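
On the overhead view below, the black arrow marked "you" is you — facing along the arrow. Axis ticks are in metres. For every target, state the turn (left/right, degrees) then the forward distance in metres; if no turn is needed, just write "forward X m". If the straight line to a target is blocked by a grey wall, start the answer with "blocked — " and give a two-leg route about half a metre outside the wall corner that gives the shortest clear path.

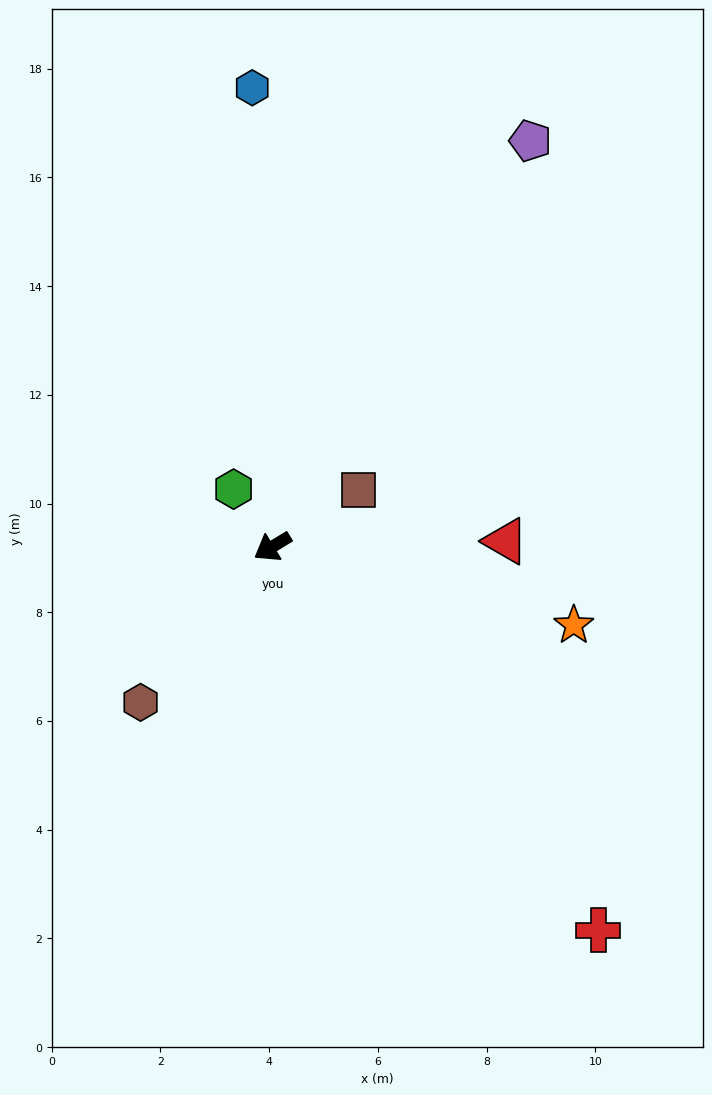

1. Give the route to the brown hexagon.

turn left 18°, forward 3.8 m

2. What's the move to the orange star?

turn left 134°, forward 5.7 m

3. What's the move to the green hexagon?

turn right 87°, forward 1.3 m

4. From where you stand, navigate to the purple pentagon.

turn right 154°, forward 8.8 m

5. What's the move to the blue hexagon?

turn right 119°, forward 8.5 m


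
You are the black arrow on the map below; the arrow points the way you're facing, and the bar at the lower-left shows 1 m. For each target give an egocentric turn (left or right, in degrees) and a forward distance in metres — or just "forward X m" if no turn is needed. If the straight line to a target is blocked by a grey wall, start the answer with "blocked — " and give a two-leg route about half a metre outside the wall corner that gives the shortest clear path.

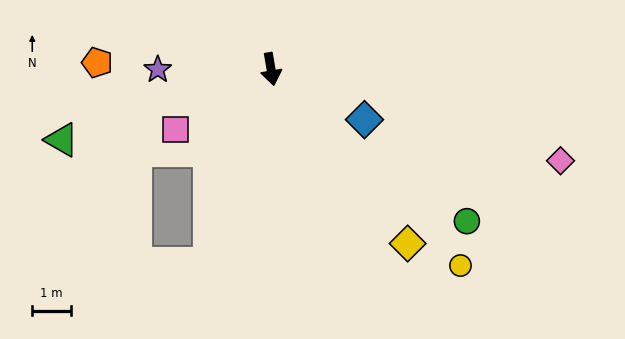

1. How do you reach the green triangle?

turn right 81°, forward 5.8 m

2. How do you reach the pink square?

turn right 67°, forward 2.9 m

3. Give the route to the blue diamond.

turn left 52°, forward 2.8 m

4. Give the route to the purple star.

turn right 100°, forward 3.0 m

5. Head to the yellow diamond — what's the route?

turn left 28°, forward 5.8 m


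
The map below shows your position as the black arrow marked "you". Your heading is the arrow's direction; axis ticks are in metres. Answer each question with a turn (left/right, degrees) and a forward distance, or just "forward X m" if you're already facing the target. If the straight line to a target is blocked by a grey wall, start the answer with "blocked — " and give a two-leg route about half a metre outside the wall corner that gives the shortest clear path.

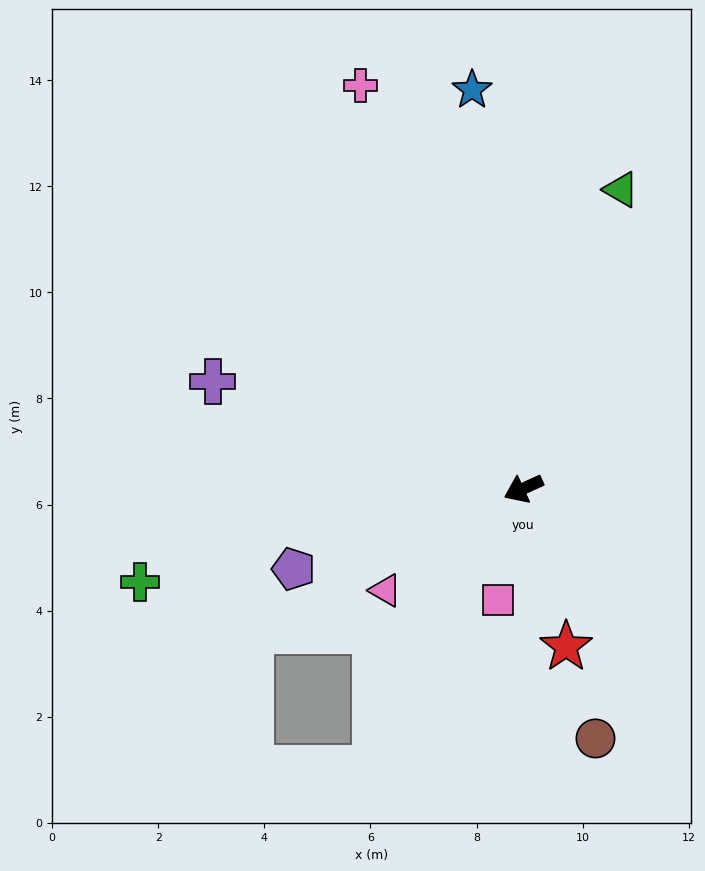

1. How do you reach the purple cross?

turn right 44°, forward 6.2 m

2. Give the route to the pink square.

turn left 53°, forward 2.2 m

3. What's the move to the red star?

turn left 81°, forward 3.1 m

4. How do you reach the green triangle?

turn right 133°, forward 5.9 m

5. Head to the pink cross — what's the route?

turn right 93°, forward 8.2 m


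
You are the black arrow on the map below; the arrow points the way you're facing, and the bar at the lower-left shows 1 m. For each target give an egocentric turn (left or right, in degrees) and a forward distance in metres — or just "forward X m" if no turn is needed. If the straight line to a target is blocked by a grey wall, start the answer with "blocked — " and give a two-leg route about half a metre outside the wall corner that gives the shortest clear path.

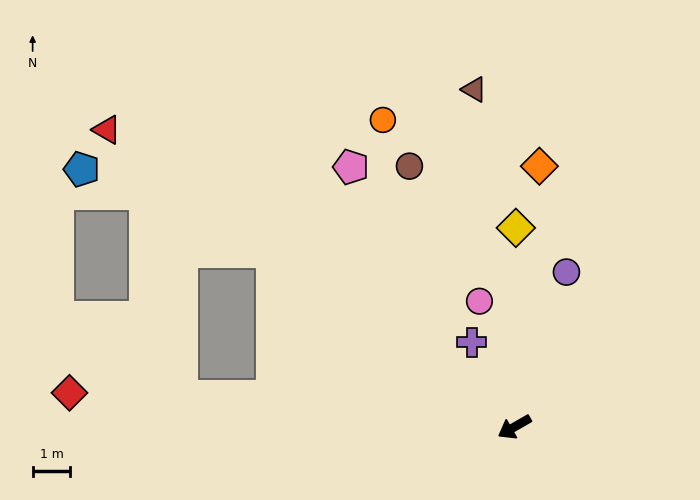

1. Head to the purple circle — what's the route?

turn right 138°, forward 4.3 m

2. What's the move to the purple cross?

turn right 93°, forward 2.5 m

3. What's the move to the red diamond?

turn right 34°, forward 11.8 m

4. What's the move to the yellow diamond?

turn right 120°, forward 5.3 m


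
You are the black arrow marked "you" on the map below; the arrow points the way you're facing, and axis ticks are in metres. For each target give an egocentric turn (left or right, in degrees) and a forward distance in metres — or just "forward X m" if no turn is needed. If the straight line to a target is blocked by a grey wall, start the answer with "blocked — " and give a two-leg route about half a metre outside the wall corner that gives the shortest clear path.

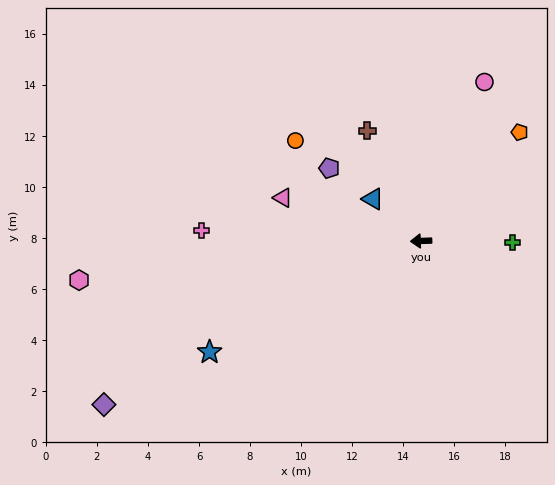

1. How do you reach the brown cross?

turn right 66°, forward 4.8 m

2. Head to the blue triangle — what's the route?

turn right 43°, forward 2.5 m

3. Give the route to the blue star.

turn left 26°, forward 9.4 m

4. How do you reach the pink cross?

turn right 5°, forward 8.6 m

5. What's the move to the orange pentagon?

turn right 134°, forward 5.7 m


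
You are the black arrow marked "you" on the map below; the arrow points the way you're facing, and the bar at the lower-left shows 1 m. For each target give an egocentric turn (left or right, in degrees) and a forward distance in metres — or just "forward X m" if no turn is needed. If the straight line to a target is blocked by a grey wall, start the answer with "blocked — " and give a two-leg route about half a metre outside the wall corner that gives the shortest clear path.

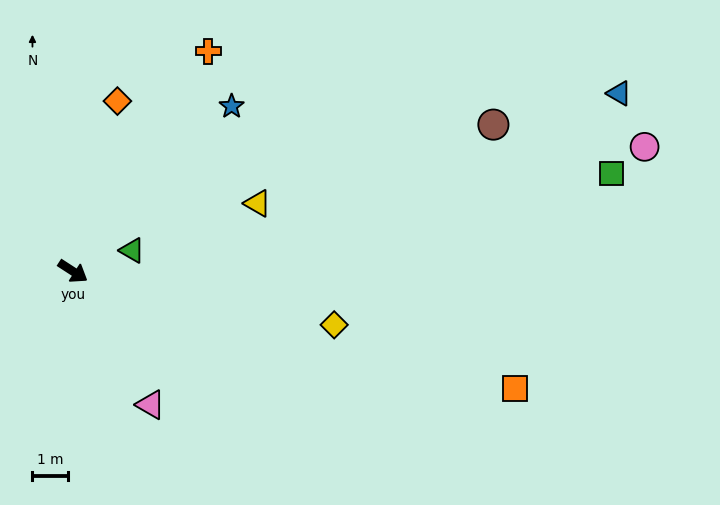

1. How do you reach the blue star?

turn left 79°, forward 6.4 m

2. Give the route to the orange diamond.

turn left 108°, forward 4.9 m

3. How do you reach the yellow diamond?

turn left 21°, forward 7.5 m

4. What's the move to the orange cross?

turn left 91°, forward 7.2 m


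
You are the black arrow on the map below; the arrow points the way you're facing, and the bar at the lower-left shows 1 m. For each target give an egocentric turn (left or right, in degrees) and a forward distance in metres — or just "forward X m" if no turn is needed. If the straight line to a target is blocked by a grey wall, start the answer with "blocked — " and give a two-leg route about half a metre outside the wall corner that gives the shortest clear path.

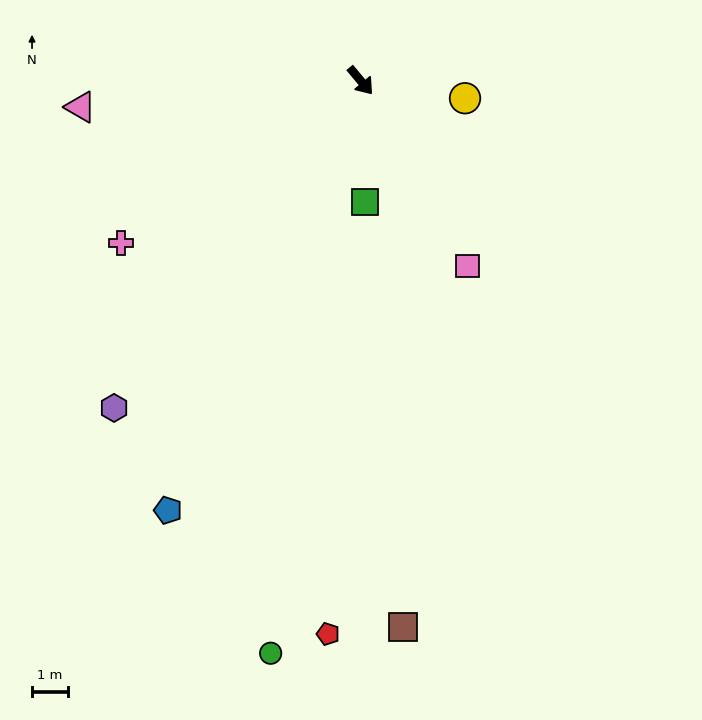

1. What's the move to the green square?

turn right 38°, forward 3.4 m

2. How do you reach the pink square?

turn right 10°, forward 6.0 m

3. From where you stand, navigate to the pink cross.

turn right 96°, forward 8.1 m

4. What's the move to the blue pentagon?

turn right 64°, forward 13.1 m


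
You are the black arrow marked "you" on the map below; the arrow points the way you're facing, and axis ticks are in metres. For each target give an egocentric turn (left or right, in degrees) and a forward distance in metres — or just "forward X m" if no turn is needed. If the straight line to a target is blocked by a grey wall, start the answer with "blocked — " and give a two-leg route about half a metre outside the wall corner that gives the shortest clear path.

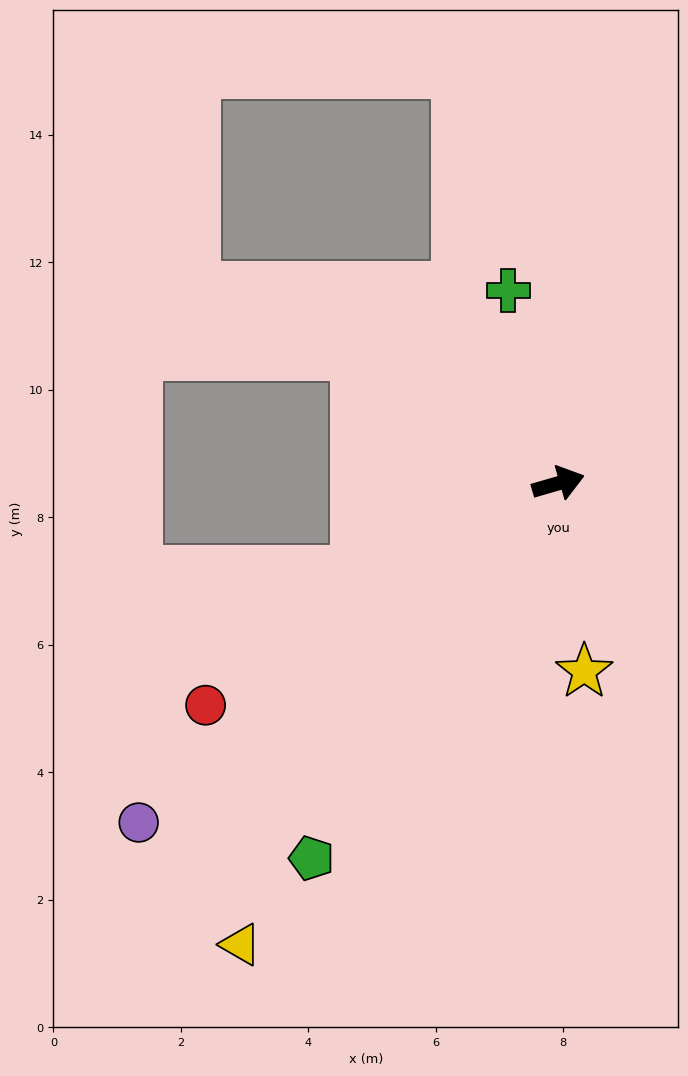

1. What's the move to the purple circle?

turn right 157°, forward 8.5 m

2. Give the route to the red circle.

turn right 164°, forward 6.5 m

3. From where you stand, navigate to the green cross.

turn left 88°, forward 3.1 m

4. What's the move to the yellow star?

turn right 98°, forward 3.0 m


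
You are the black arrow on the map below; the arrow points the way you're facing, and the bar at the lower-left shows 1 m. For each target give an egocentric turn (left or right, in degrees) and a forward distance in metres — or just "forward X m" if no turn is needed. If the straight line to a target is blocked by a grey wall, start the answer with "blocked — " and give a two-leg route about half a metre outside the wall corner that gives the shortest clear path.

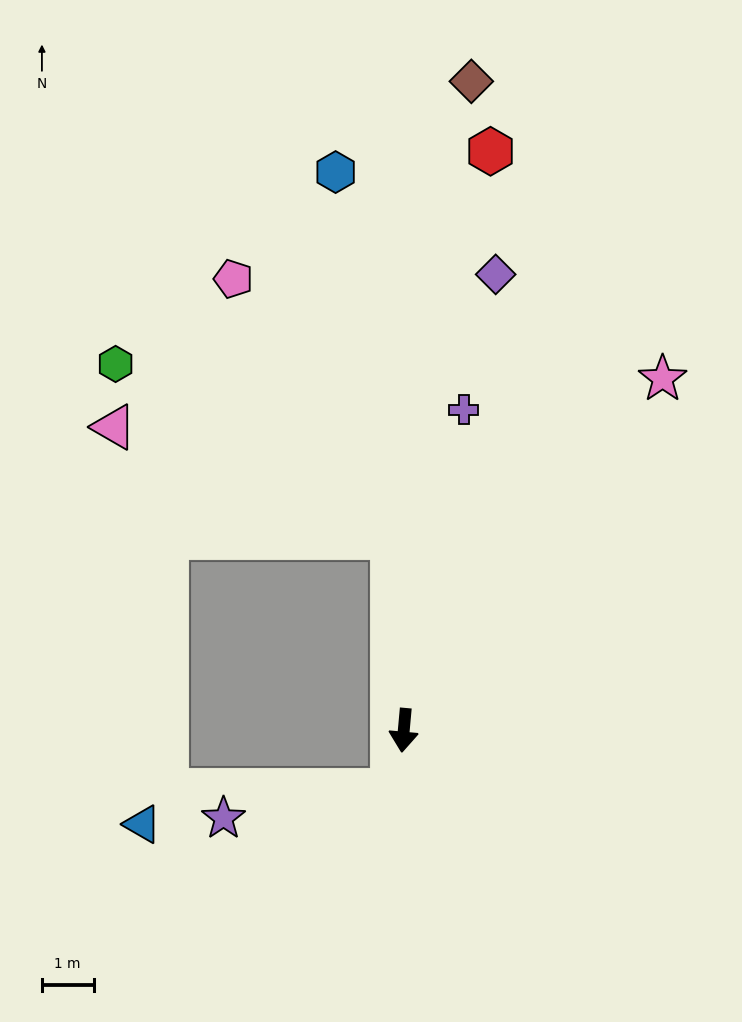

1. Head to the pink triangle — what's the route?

blocked — turn right 172°, forward 3.7 m, then turn left 65°, forward 5.8 m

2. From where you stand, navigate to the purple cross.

turn left 175°, forward 6.3 m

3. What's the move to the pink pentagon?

blocked — turn right 172°, forward 3.7 m, then turn left 29°, forward 5.9 m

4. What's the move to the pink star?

turn left 149°, forward 8.5 m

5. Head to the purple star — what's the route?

blocked — turn right 5°, forward 1.2 m, then turn right 71°, forward 3.3 m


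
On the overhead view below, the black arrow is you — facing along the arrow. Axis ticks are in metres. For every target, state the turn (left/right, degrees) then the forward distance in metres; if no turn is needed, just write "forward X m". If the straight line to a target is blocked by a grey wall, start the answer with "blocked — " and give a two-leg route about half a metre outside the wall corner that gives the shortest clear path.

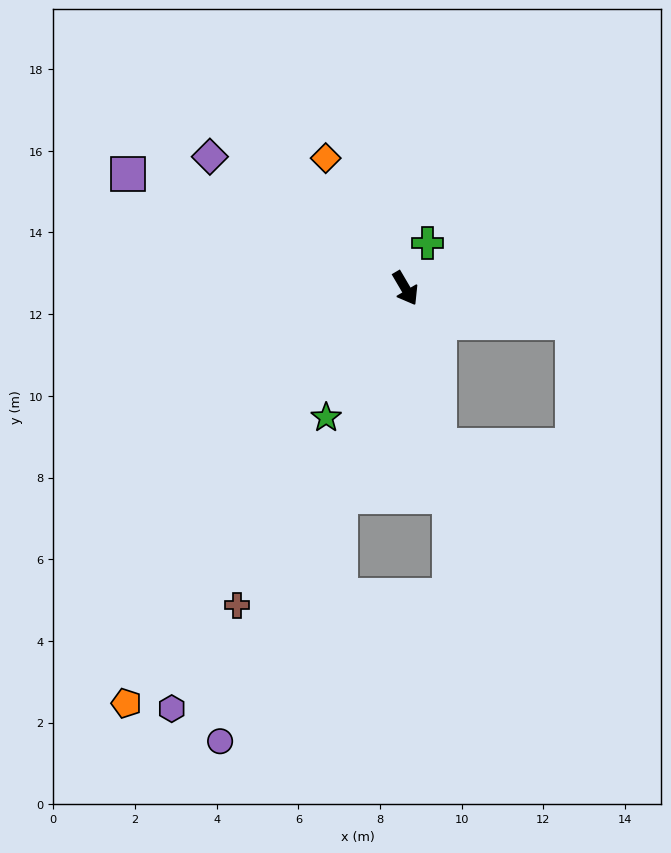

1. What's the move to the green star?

turn right 62°, forward 3.7 m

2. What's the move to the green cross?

turn left 124°, forward 1.2 m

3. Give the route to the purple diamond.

turn right 154°, forward 5.8 m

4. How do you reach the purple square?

turn right 143°, forward 7.4 m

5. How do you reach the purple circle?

turn right 53°, forward 12.0 m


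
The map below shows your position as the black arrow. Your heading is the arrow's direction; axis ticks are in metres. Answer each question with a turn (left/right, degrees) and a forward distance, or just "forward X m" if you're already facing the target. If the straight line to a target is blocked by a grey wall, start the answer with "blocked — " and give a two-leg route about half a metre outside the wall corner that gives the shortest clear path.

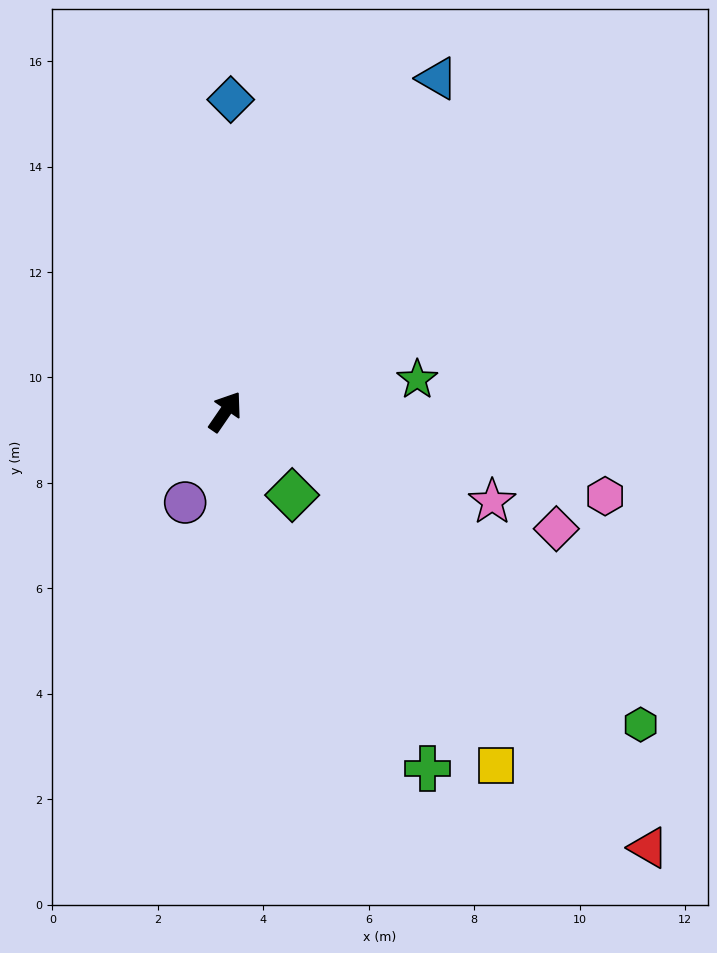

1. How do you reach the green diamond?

turn right 107°, forward 2.0 m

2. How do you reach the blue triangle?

turn left 2°, forward 7.5 m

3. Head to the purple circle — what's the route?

turn right 169°, forward 1.9 m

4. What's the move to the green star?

turn right 46°, forward 3.7 m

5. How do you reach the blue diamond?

turn left 33°, forward 5.9 m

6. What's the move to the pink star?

turn right 74°, forward 5.3 m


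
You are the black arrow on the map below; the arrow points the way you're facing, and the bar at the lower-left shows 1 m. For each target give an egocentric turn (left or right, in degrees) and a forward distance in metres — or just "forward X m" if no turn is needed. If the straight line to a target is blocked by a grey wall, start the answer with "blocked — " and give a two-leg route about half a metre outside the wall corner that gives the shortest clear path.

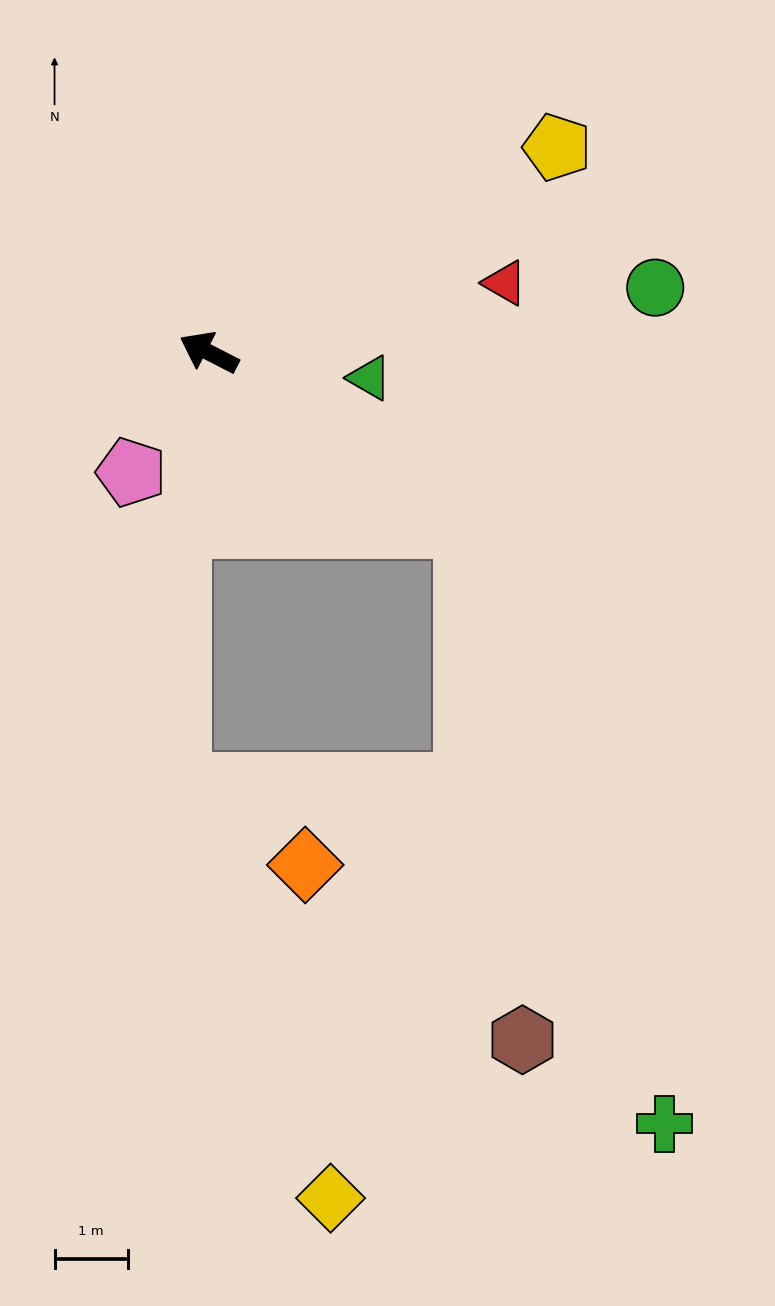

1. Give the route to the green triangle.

turn right 162°, forward 2.2 m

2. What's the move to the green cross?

blocked — turn left 173°, forward 4.2 m, then turn right 37°, forward 8.6 m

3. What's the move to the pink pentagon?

turn left 84°, forward 1.9 m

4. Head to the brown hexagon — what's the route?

blocked — turn left 173°, forward 4.2 m, then turn right 49°, forward 7.0 m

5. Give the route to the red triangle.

turn right 140°, forward 4.1 m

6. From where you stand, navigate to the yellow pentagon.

turn right 122°, forward 5.5 m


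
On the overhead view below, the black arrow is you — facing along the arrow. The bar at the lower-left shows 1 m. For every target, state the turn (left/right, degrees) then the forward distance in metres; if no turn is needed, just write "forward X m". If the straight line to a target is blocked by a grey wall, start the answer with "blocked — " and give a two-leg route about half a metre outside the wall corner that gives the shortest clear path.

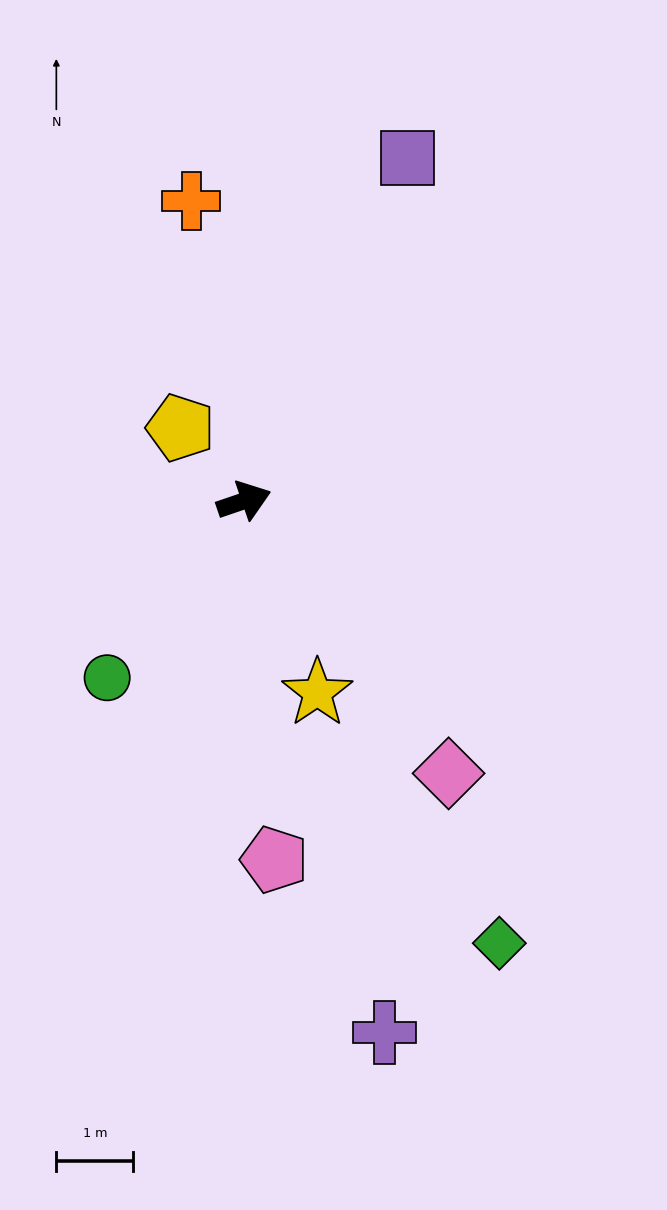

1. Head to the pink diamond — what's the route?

turn right 72°, forward 4.4 m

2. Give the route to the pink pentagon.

turn right 104°, forward 4.7 m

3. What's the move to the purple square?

turn left 46°, forward 4.9 m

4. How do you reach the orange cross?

turn left 81°, forward 4.0 m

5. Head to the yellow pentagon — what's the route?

turn left 112°, forward 1.3 m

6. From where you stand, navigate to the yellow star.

turn right 88°, forward 2.7 m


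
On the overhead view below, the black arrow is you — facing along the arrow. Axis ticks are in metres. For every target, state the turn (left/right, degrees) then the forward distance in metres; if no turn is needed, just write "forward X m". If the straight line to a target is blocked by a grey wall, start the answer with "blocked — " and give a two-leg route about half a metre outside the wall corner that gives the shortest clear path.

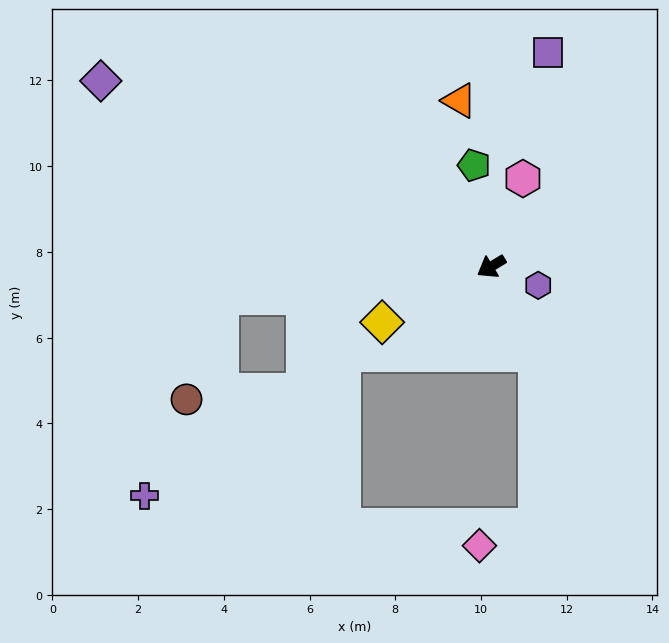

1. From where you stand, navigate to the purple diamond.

turn right 57°, forward 10.1 m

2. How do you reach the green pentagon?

turn right 112°, forward 2.4 m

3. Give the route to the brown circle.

blocked — turn right 25°, forward 6.3 m, then turn left 65°, forward 2.5 m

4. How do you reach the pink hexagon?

turn right 141°, forward 2.2 m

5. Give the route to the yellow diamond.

turn right 4°, forward 2.9 m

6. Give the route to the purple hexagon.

turn left 127°, forward 1.2 m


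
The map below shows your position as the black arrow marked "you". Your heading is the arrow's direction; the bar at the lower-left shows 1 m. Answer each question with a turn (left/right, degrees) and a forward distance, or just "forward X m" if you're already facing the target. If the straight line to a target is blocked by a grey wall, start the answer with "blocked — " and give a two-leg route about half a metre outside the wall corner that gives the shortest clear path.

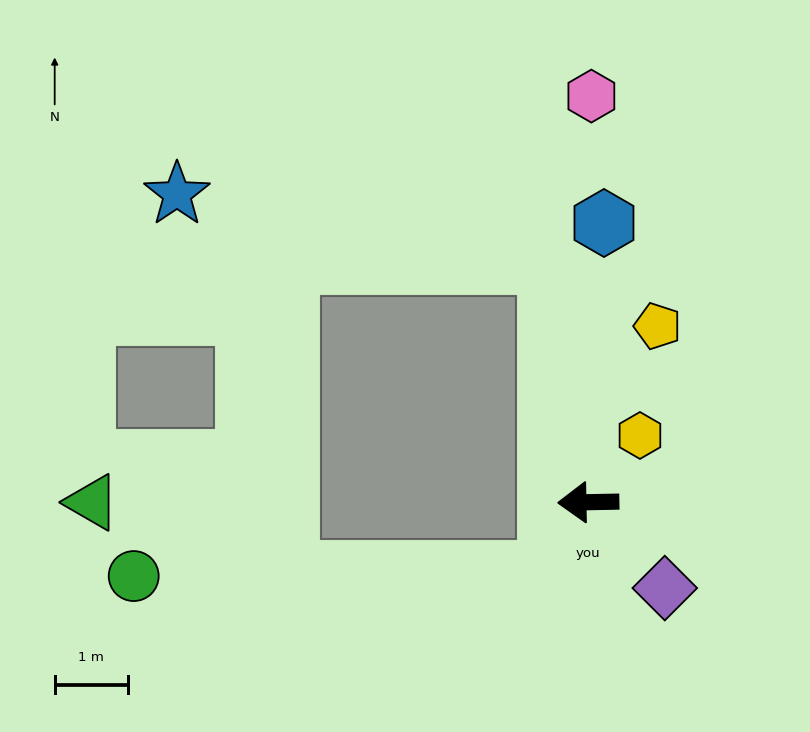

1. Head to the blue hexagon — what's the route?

turn right 94°, forward 3.8 m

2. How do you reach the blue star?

blocked — turn right 82°, forward 3.3 m, then turn left 70°, forward 5.2 m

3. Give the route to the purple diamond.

turn left 131°, forward 1.6 m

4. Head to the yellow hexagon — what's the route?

turn right 129°, forward 1.2 m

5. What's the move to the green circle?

blocked — turn left 60°, forward 1.1 m, then turn right 61°, forward 5.7 m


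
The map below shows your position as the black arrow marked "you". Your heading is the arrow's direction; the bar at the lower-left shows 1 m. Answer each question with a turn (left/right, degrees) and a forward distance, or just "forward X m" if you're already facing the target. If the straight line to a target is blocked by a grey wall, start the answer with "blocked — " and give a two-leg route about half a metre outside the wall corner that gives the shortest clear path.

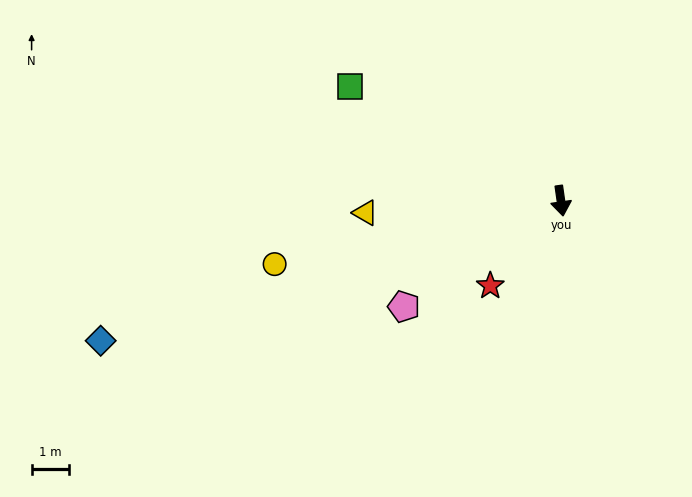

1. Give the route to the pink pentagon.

turn right 64°, forward 5.1 m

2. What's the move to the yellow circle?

turn right 86°, forward 7.9 m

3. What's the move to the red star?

turn right 48°, forward 3.0 m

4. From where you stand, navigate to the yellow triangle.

turn right 95°, forward 5.3 m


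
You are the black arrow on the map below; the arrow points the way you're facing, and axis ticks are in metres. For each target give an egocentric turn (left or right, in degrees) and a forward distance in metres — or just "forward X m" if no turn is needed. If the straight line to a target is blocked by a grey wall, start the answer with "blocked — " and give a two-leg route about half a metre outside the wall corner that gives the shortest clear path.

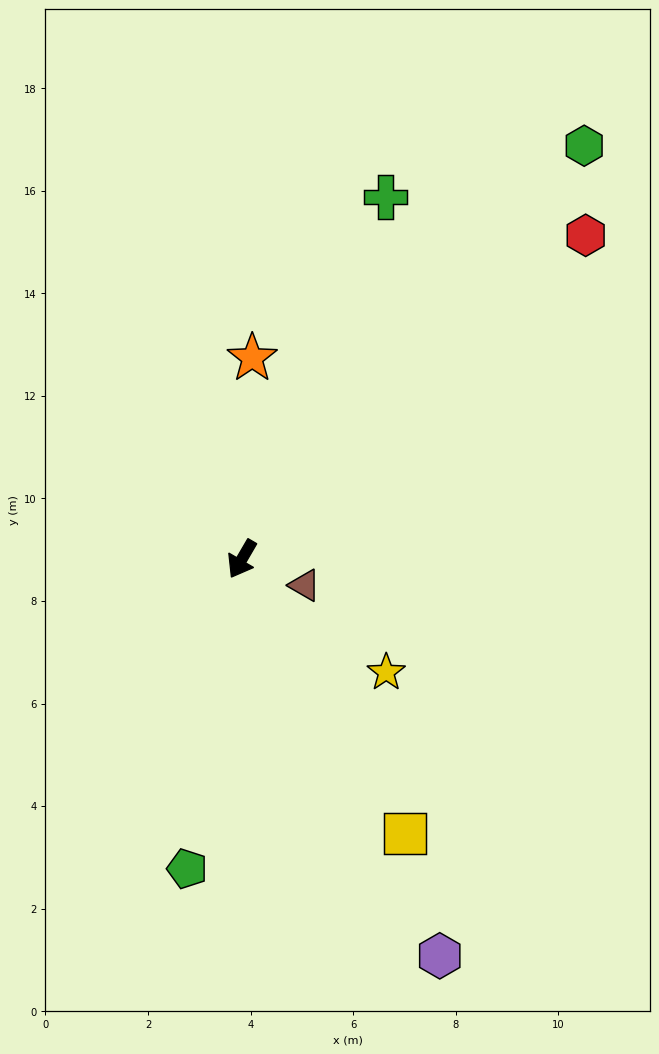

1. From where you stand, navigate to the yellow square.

turn left 61°, forward 6.2 m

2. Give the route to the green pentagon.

turn left 20°, forward 6.1 m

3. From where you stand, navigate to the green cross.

turn right 171°, forward 7.6 m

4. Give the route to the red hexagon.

turn left 163°, forward 9.2 m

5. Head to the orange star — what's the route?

turn right 153°, forward 3.9 m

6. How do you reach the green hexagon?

turn left 171°, forward 10.5 m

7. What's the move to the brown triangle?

turn left 98°, forward 1.3 m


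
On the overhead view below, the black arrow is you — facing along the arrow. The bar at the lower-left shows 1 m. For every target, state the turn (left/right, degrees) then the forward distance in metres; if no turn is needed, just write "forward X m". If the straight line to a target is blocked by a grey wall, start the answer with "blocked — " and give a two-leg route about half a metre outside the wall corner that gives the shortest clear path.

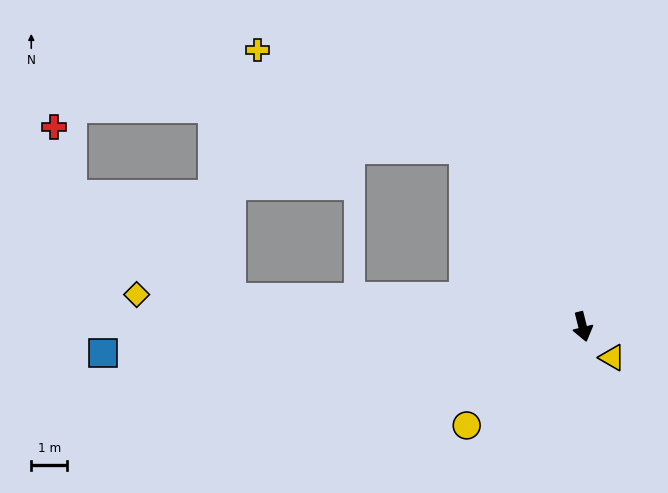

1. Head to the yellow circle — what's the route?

turn right 64°, forward 4.2 m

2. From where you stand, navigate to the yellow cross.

blocked — turn right 160°, forward 5.9 m, then turn left 31°, forward 6.3 m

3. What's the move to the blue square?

turn right 101°, forward 13.3 m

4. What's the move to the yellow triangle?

turn left 30°, forward 1.2 m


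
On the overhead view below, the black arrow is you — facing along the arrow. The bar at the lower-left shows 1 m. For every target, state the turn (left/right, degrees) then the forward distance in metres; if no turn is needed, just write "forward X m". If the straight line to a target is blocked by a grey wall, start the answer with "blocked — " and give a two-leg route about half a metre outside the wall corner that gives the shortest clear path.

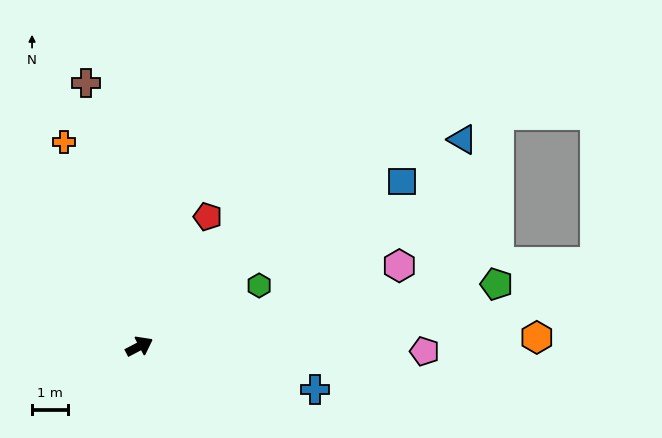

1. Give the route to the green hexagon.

forward 3.8 m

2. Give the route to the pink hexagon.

turn right 10°, forward 7.7 m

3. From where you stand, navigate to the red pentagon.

turn left 35°, forward 4.1 m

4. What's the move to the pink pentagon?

turn right 29°, forward 8.0 m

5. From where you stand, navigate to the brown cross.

turn left 74°, forward 7.6 m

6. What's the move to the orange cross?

turn left 83°, forward 6.1 m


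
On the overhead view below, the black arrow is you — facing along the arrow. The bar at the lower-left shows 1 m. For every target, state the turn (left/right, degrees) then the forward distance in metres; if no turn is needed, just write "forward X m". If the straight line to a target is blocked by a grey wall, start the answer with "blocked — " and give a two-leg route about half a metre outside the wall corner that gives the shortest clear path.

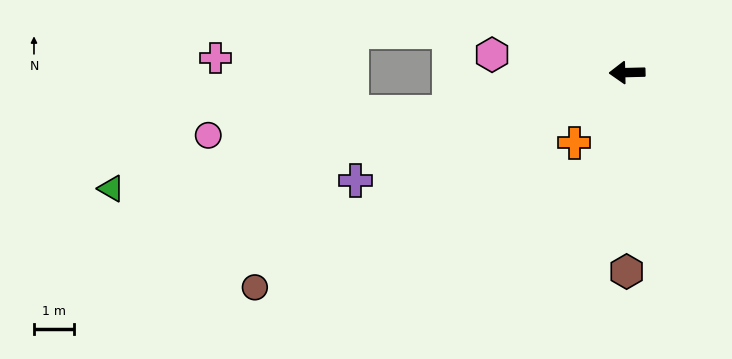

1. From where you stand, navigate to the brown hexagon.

turn left 88°, forward 5.0 m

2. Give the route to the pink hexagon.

turn right 9°, forward 3.4 m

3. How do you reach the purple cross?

turn left 20°, forward 7.3 m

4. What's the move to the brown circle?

turn left 29°, forward 10.7 m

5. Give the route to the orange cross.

turn left 52°, forward 2.2 m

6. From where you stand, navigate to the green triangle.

turn left 11°, forward 13.2 m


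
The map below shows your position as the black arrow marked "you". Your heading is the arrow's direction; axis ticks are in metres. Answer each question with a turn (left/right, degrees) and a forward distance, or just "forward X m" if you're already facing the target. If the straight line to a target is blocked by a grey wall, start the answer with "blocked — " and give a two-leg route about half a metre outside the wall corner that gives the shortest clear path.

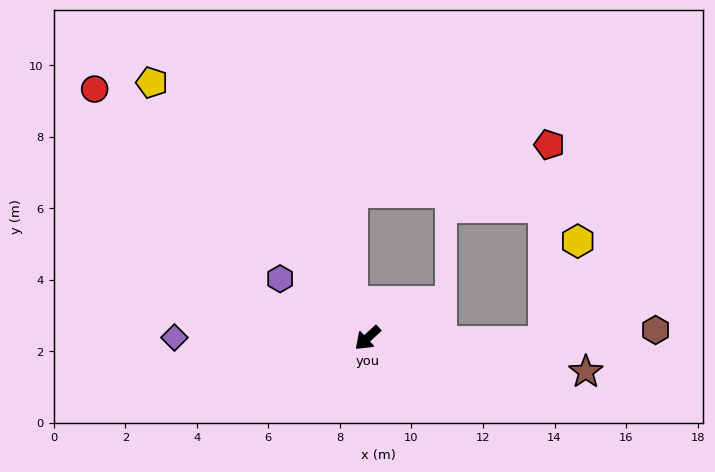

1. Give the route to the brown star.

turn left 128°, forward 6.2 m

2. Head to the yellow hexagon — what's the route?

blocked — turn left 136°, forward 4.9 m, then turn left 72°, forward 3.0 m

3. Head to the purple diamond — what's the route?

turn right 43°, forward 5.4 m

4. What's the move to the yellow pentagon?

turn right 93°, forward 9.3 m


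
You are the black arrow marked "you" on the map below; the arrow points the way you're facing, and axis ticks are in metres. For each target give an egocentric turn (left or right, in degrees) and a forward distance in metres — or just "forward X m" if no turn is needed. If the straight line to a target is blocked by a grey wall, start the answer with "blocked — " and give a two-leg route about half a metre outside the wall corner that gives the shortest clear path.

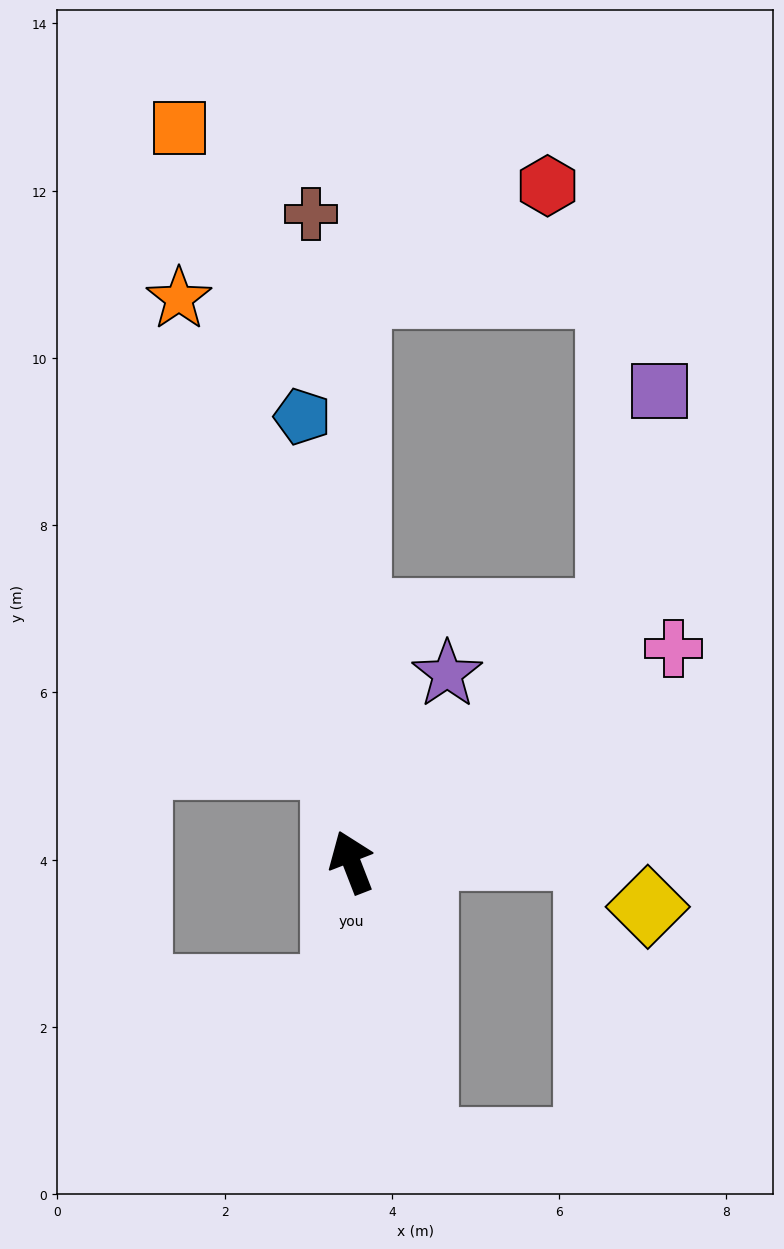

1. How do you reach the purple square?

blocked — turn right 68°, forward 4.3 m, then turn left 35°, forward 2.7 m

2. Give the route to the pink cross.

turn right 78°, forward 4.6 m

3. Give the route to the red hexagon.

blocked — turn right 22°, forward 6.8 m, then turn right 60°, forward 2.6 m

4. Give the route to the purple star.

turn right 48°, forward 2.5 m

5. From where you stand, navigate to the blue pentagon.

turn right 15°, forward 5.4 m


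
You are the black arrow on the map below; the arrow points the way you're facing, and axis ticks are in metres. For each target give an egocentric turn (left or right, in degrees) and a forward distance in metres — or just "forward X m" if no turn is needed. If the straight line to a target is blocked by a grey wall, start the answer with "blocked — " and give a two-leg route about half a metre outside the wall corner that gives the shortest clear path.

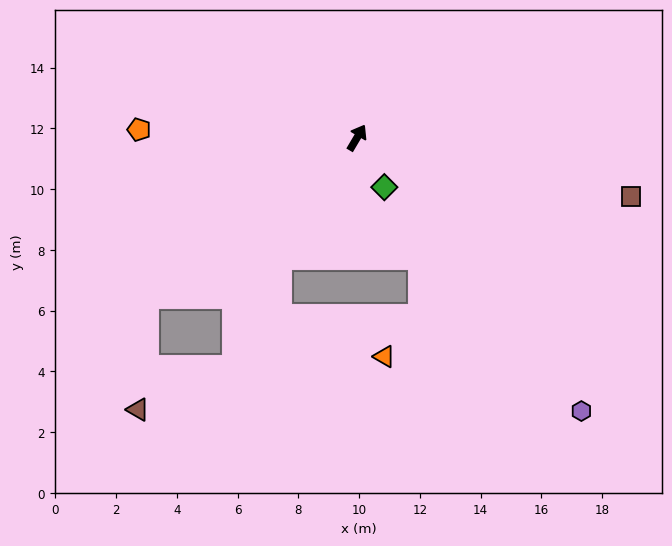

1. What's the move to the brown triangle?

blocked — turn left 158°, forward 8.7 m, then turn left 48°, forward 3.7 m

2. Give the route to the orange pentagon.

turn left 118°, forward 7.2 m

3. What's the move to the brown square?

turn right 72°, forward 9.2 m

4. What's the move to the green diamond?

turn right 121°, forward 1.9 m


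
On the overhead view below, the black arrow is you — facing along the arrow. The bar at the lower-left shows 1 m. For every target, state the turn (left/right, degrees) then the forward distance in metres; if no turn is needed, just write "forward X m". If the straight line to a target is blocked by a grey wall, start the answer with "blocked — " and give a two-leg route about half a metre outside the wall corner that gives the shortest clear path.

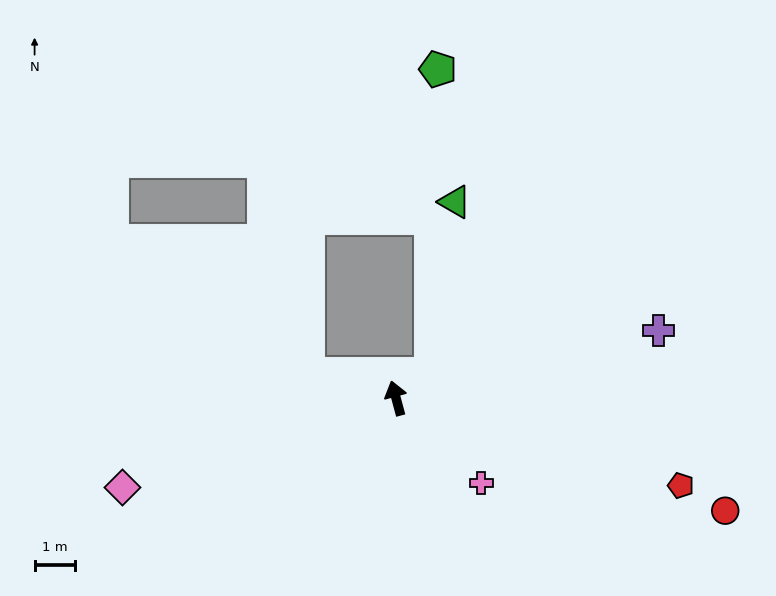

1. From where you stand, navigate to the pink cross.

turn right 150°, forward 3.0 m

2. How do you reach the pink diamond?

turn left 93°, forward 7.2 m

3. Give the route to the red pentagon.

turn right 122°, forward 7.4 m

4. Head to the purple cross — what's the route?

turn right 91°, forward 6.8 m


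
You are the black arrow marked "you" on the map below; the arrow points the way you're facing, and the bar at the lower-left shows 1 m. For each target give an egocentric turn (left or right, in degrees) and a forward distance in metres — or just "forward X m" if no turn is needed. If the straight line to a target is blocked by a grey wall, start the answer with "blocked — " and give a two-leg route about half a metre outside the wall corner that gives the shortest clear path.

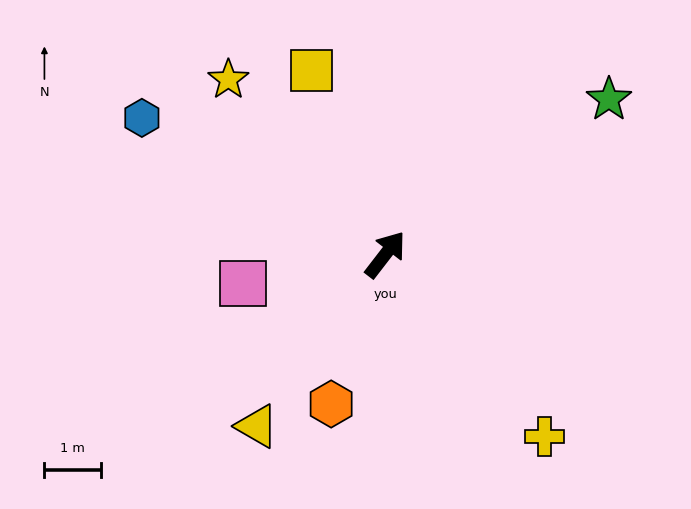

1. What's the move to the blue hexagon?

turn left 98°, forward 4.9 m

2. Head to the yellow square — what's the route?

turn left 59°, forward 3.5 m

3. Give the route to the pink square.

turn left 139°, forward 2.5 m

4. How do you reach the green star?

turn right 18°, forward 4.8 m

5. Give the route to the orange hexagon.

turn right 162°, forward 2.8 m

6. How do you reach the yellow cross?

turn right 101°, forward 4.3 m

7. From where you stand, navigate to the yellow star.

turn left 80°, forward 4.1 m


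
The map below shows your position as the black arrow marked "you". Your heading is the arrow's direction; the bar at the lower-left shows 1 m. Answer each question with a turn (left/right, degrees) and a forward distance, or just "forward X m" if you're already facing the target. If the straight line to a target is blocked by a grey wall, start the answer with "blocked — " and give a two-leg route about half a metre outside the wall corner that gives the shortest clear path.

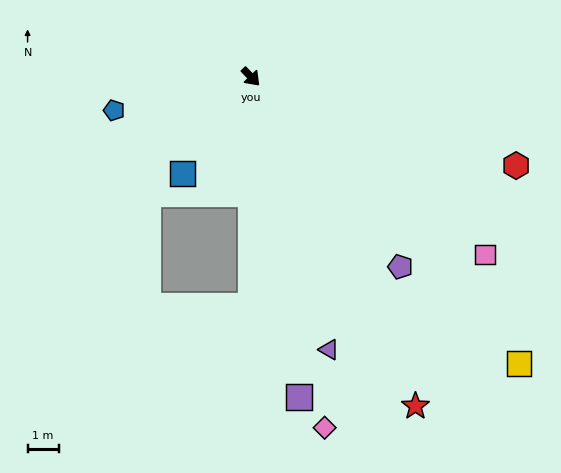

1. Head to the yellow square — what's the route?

forward 12.6 m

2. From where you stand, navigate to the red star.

turn right 17°, forward 11.8 m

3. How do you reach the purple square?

turn right 35°, forward 10.4 m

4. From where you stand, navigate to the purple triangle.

turn right 28°, forward 9.1 m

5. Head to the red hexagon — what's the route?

turn left 28°, forward 9.0 m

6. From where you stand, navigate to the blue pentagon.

turn right 120°, forward 4.5 m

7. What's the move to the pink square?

turn left 9°, forward 9.4 m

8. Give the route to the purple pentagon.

turn right 6°, forward 7.8 m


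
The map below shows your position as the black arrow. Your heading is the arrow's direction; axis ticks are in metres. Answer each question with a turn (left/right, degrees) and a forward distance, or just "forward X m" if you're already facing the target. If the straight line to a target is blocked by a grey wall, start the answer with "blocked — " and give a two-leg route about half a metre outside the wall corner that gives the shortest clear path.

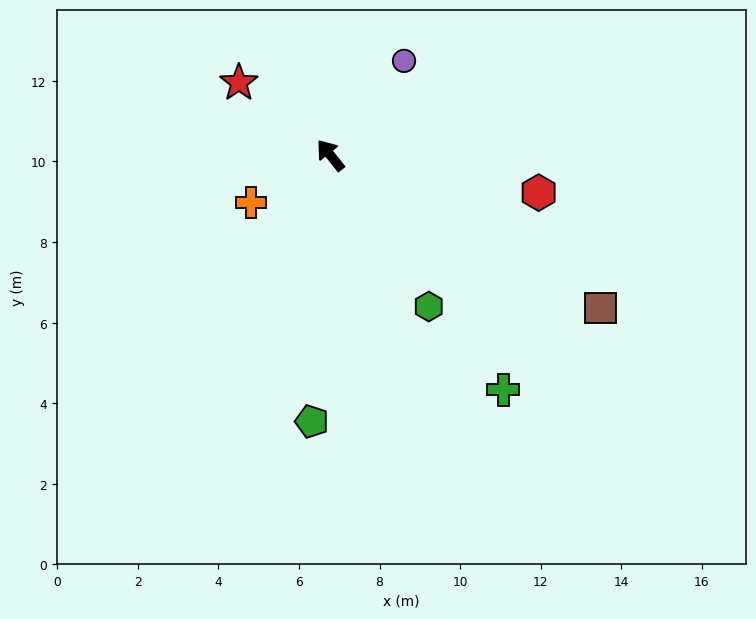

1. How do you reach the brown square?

turn right 158°, forward 7.7 m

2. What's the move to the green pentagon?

turn left 138°, forward 6.6 m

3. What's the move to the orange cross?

turn left 82°, forward 2.3 m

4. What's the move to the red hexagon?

turn right 139°, forward 5.3 m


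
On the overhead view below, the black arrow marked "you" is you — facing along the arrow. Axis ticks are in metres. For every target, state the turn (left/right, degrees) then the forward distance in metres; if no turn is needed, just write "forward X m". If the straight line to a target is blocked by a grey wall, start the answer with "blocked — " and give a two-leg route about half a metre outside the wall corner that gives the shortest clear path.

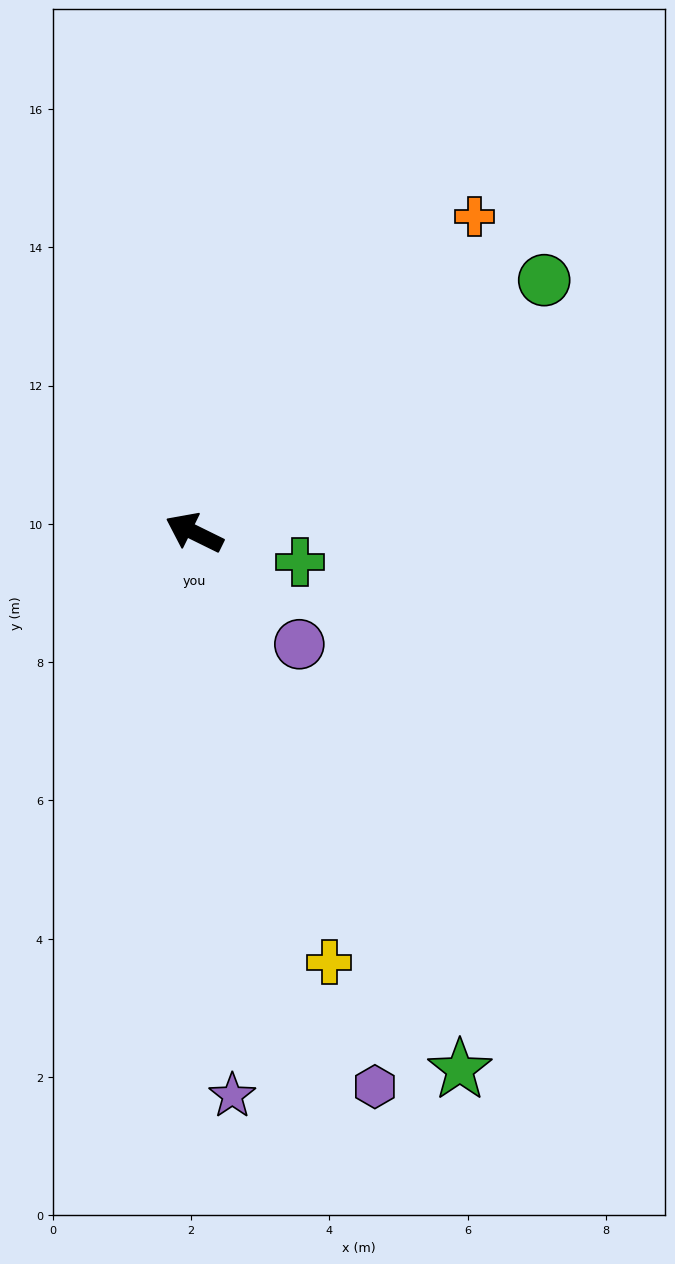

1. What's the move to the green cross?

turn right 169°, forward 1.6 m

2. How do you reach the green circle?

turn right 118°, forward 6.2 m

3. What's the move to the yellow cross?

turn left 134°, forward 6.5 m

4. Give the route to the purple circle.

turn left 159°, forward 2.2 m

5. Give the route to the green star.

turn left 143°, forward 8.7 m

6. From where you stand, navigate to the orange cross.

turn right 105°, forward 6.1 m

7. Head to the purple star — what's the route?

turn left 120°, forward 8.2 m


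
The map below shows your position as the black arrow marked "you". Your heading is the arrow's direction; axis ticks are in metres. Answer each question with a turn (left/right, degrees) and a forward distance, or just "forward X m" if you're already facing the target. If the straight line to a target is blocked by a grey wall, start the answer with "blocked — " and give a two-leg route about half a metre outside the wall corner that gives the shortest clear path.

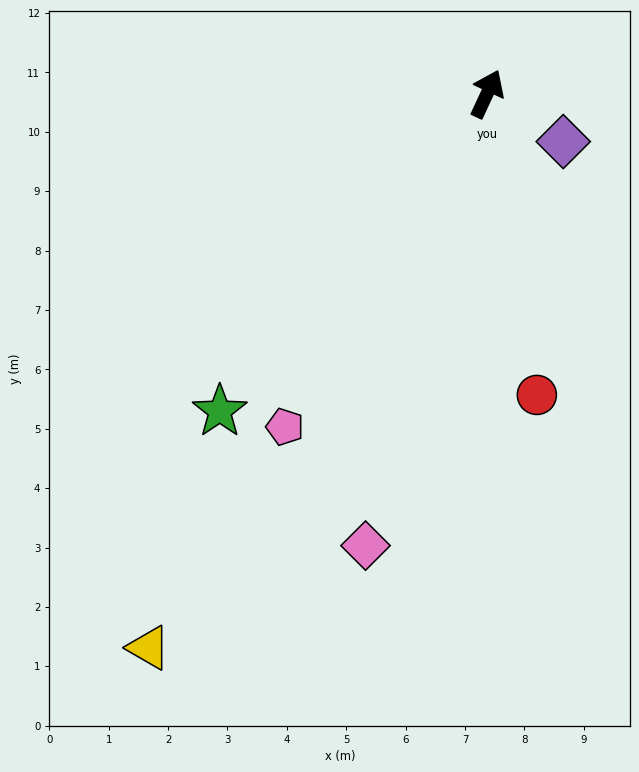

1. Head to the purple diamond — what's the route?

turn right 97°, forward 1.5 m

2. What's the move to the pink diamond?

turn right 170°, forward 7.9 m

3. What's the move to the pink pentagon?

turn left 174°, forward 6.6 m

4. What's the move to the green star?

turn left 165°, forward 7.0 m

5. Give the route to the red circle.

turn right 146°, forward 5.1 m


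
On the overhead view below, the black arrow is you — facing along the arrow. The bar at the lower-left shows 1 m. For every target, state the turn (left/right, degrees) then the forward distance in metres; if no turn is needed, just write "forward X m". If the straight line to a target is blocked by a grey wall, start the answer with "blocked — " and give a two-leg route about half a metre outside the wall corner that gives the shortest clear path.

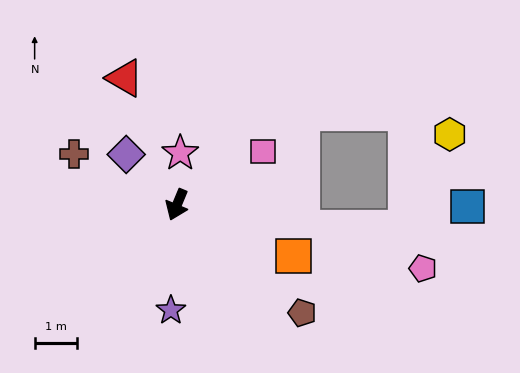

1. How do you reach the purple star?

turn left 19°, forward 2.5 m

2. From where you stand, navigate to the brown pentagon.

turn left 72°, forward 3.9 m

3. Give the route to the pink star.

turn right 161°, forward 1.2 m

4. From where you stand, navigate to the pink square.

turn left 144°, forward 2.4 m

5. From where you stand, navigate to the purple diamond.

turn right 112°, forward 1.7 m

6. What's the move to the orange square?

turn left 89°, forward 3.0 m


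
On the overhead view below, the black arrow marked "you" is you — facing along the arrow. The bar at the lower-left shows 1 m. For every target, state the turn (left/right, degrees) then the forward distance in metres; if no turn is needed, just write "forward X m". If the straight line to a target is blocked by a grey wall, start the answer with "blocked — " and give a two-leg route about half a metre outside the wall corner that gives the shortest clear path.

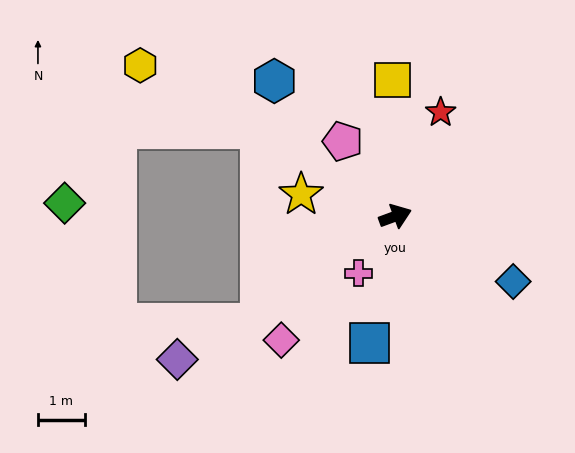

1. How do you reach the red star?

turn left 46°, forward 2.4 m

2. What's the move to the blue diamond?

turn right 49°, forward 2.9 m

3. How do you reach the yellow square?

turn left 71°, forward 2.9 m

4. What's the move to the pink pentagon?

turn left 105°, forward 2.0 m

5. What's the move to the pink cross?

turn right 143°, forward 1.5 m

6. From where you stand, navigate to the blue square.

turn right 122°, forward 2.8 m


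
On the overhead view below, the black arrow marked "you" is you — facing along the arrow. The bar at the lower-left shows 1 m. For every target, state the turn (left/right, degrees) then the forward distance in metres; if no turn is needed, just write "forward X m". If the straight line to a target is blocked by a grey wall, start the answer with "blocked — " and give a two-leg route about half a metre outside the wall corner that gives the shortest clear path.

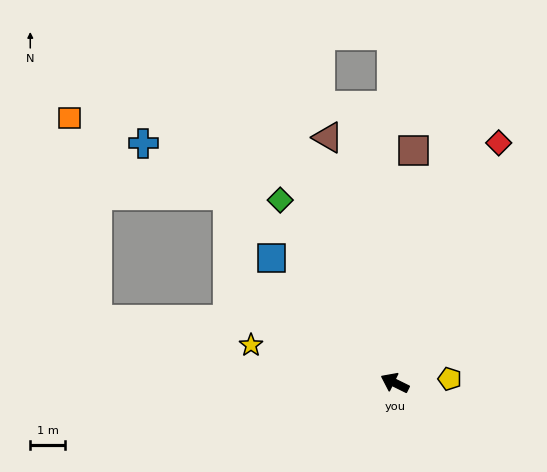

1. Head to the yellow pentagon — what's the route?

turn right 150°, forward 1.6 m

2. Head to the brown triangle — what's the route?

turn right 49°, forward 7.2 m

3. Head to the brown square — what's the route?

turn right 68°, forward 6.6 m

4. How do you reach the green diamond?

turn right 32°, forward 6.1 m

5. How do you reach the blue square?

turn right 19°, forward 5.0 m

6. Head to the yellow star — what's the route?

turn left 12°, forward 4.2 m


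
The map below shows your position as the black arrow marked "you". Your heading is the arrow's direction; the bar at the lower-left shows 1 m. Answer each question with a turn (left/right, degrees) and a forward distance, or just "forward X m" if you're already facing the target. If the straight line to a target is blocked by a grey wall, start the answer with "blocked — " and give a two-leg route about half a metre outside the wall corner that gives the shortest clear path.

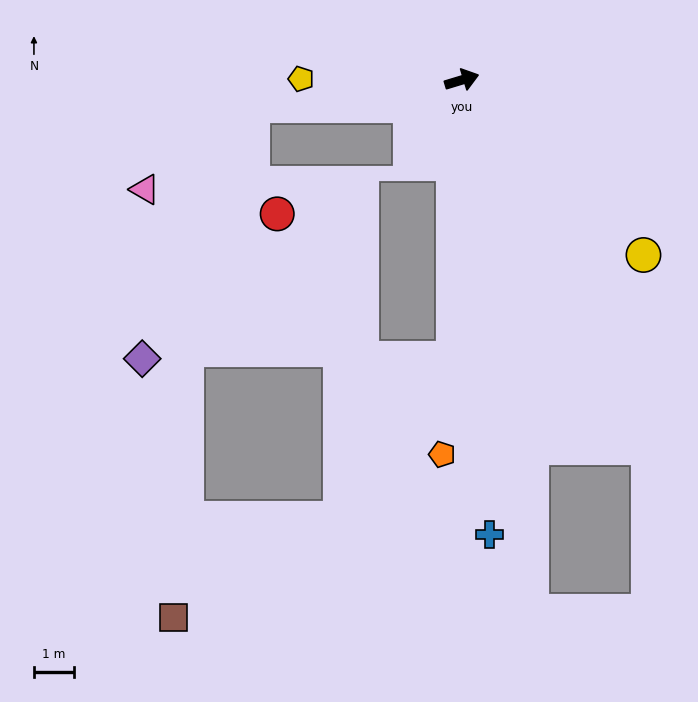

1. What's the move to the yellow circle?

turn right 61°, forward 6.2 m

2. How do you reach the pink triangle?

blocked — turn left 170°, forward 5.2 m, then turn left 31°, forward 3.4 m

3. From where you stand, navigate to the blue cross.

turn right 103°, forward 11.3 m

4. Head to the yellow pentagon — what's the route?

turn left 163°, forward 4.0 m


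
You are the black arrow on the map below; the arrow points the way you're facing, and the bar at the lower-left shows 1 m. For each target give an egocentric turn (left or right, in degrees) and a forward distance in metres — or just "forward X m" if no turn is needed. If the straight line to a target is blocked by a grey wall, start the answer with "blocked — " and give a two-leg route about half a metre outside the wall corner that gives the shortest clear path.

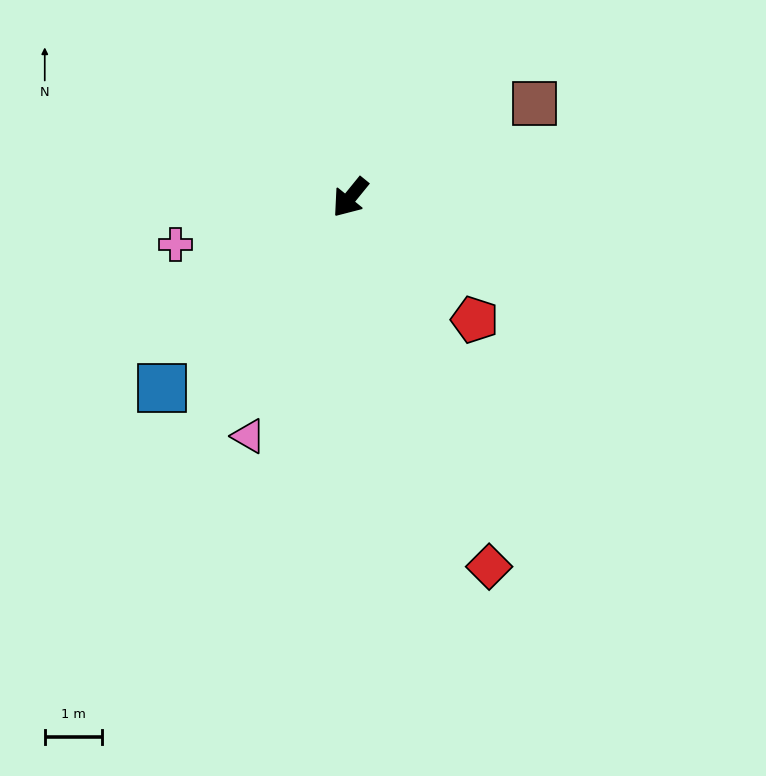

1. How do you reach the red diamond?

turn left 60°, forward 6.9 m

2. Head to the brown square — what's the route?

turn left 156°, forward 3.6 m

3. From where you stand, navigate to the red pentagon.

turn left 85°, forward 3.0 m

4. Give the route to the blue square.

turn right 6°, forward 4.7 m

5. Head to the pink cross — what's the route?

turn right 36°, forward 3.1 m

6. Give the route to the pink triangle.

turn left 16°, forward 4.5 m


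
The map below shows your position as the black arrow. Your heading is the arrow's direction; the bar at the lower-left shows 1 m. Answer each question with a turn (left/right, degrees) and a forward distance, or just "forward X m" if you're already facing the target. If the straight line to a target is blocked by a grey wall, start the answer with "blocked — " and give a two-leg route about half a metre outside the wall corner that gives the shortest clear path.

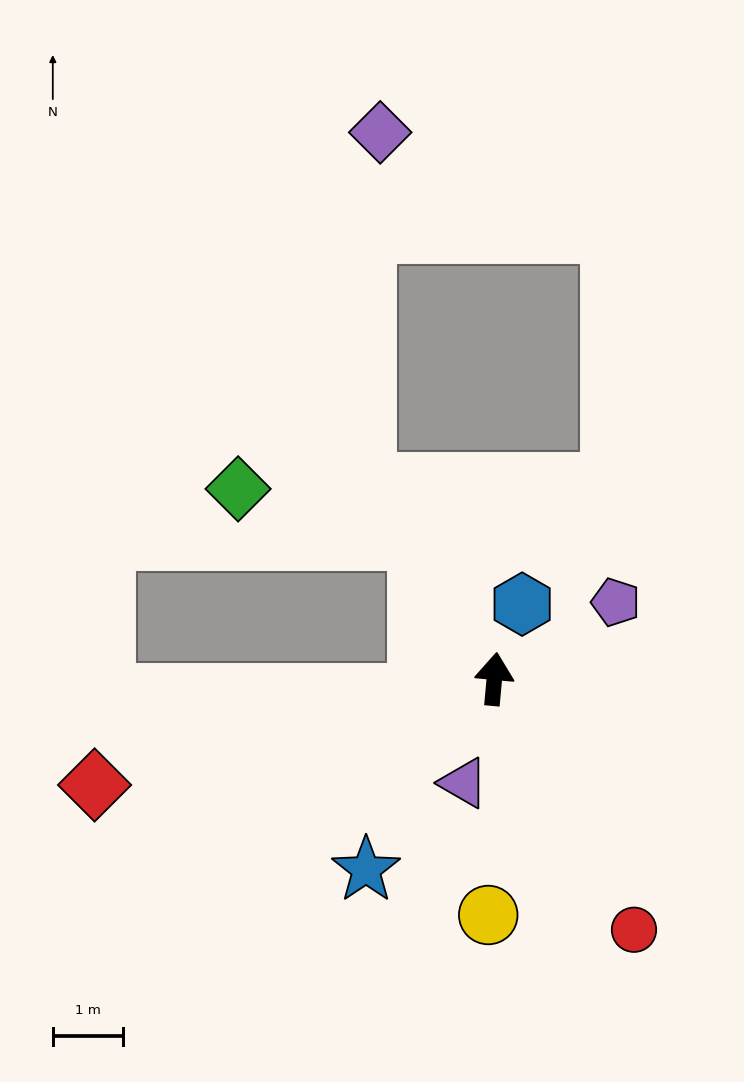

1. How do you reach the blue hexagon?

turn right 15°, forward 1.1 m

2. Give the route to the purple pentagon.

turn right 52°, forward 2.0 m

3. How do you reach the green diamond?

blocked — turn left 34°, forward 2.3 m, then turn left 45°, forward 2.7 m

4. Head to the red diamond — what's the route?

turn left 110°, forward 5.9 m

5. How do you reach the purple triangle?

turn left 169°, forward 1.5 m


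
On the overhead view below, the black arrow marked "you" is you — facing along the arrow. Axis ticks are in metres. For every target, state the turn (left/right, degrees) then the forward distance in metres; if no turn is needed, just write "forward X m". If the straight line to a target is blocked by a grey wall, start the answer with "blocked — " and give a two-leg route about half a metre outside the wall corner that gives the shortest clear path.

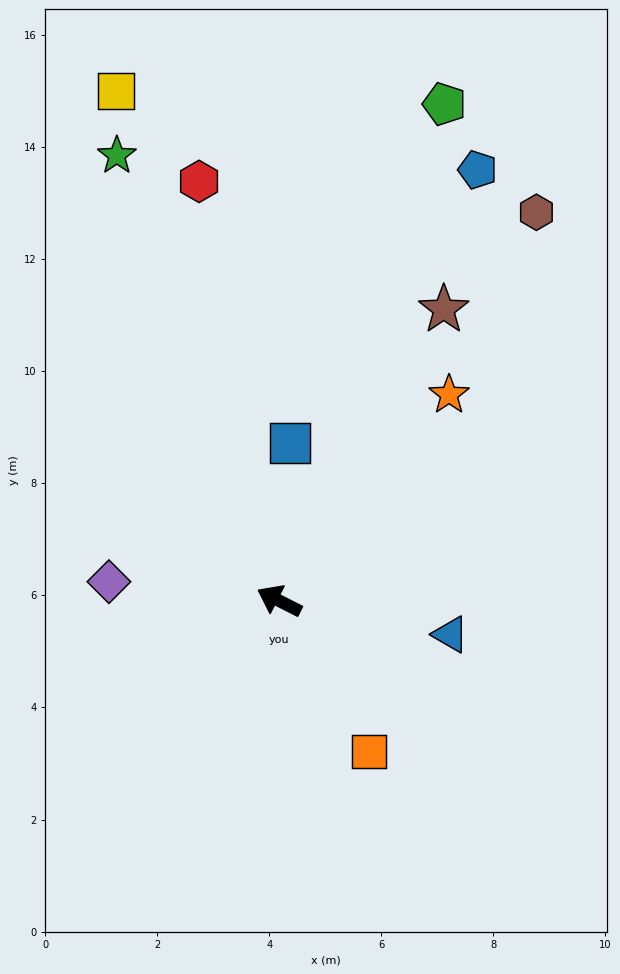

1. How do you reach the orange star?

turn right 103°, forward 4.8 m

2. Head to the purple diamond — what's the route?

turn left 20°, forward 3.1 m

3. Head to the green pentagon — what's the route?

turn right 82°, forward 9.3 m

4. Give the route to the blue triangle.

turn right 164°, forward 3.1 m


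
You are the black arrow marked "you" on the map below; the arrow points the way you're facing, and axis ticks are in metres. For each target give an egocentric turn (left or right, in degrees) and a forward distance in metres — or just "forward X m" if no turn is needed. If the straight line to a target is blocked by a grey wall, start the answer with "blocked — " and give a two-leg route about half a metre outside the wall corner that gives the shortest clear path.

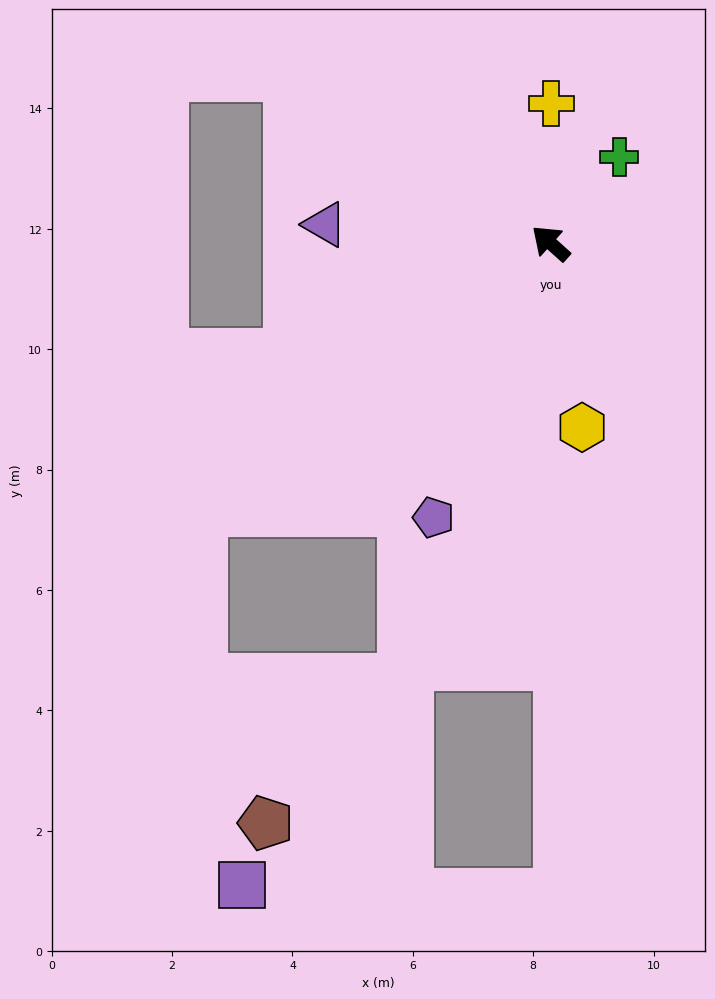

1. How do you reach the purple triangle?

turn left 37°, forward 3.8 m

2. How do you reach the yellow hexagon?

turn left 142°, forward 3.1 m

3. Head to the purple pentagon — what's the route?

turn left 109°, forward 5.0 m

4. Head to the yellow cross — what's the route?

turn right 48°, forward 2.3 m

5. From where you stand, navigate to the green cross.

turn right 87°, forward 1.8 m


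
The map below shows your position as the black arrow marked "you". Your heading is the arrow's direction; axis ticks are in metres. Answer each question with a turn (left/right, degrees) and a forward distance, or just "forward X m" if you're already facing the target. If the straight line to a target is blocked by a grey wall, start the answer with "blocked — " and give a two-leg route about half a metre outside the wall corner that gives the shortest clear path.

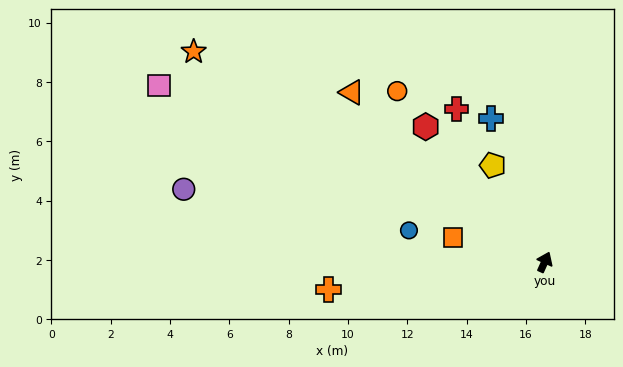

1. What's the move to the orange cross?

turn left 121°, forward 7.3 m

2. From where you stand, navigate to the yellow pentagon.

turn left 52°, forward 3.7 m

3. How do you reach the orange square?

turn left 99°, forward 3.2 m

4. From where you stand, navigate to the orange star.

turn left 83°, forward 13.8 m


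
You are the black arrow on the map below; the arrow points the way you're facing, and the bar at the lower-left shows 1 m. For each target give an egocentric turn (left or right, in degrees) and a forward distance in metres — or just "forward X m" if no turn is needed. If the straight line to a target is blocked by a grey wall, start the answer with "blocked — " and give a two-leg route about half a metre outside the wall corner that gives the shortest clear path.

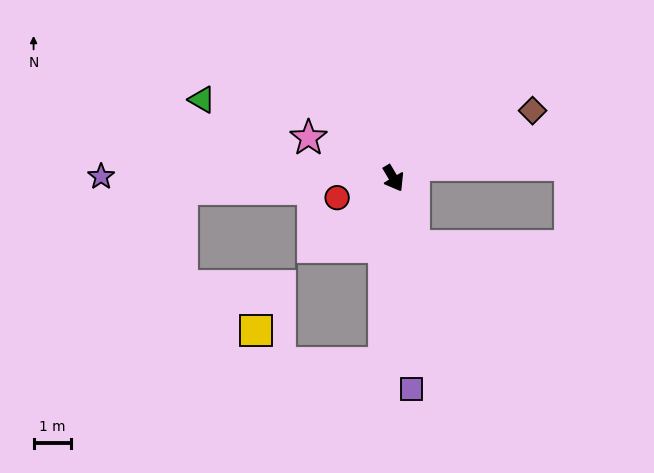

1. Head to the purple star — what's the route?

turn right 121°, forward 7.8 m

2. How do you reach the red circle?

turn right 102°, forward 1.6 m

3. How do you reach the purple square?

turn right 26°, forward 5.6 m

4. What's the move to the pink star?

turn right 146°, forward 2.5 m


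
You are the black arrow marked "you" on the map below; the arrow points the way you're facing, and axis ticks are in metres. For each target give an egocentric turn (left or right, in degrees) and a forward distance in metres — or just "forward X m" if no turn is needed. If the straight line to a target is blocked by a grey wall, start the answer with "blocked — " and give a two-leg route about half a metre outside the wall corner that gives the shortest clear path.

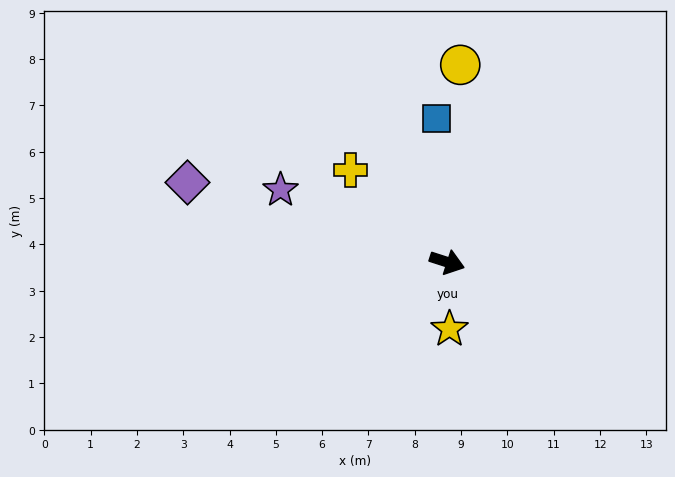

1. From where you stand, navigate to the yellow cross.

turn left 154°, forward 2.9 m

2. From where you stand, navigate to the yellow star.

turn right 70°, forward 1.4 m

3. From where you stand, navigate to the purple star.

turn left 174°, forward 3.9 m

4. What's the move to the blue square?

turn left 112°, forward 3.1 m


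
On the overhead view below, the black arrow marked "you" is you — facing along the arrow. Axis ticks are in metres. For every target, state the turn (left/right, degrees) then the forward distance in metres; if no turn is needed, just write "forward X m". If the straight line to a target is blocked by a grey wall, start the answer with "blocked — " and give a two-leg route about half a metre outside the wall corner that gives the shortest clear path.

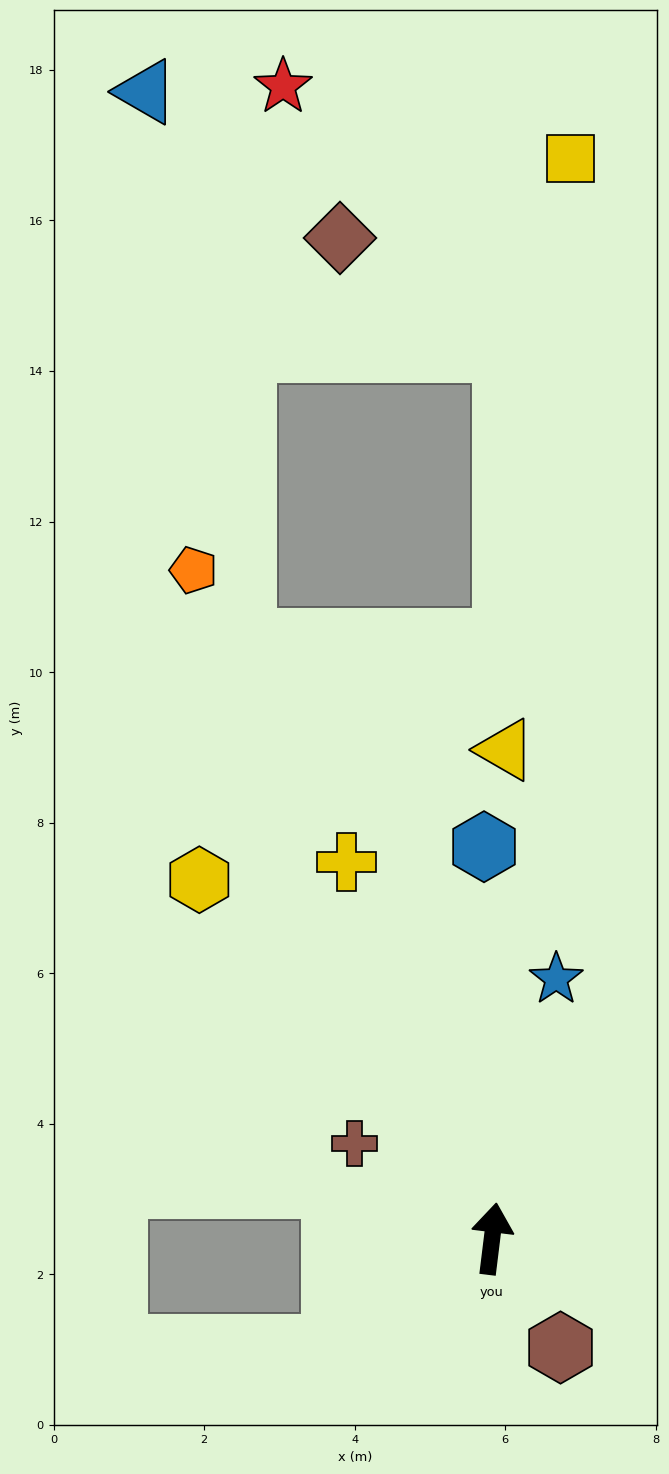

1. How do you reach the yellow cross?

turn left 28°, forward 5.4 m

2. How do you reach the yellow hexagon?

turn left 46°, forward 6.2 m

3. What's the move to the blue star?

turn right 7°, forward 3.6 m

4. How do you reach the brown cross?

turn left 62°, forward 2.2 m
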